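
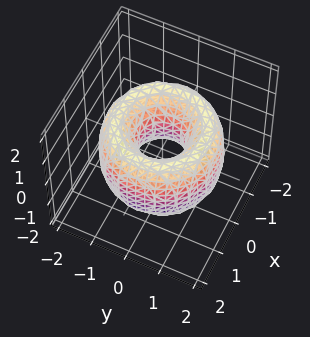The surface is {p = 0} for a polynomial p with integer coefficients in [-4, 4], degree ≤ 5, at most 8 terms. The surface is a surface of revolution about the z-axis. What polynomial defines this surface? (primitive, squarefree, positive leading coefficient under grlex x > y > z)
x^4 + 2*x^2*y^2 + y^4 - 3*x^2 - 3*y^2 + z^2 + 1

The degree is 4 — the shape is more complex than any degree-3 surface.
Symmetries: the surface is invariant under rotation about z: p = q(x² + y², z).
Checking where it meets the axes: a circular section at z = 0 has radius between 0 and 1; the surface avoids every integer z-axis point in the box.
Together with the visible shape, these determine p as stated.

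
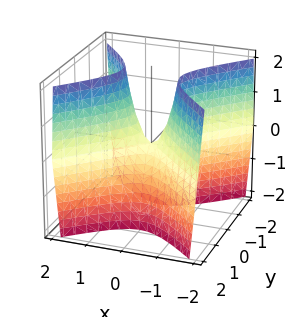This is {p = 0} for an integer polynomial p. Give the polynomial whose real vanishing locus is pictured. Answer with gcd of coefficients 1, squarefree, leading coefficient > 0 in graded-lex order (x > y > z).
3*x^2 - 3*y^2 - z

(a) deg p = 2. A hyperbolic paraboloid; a quadric.
(b) Symmetries: it's symmetric under x → −x, forcing even powers of x; it's symmetric under y → −y, forcing even powers of y.
(c) Checking where it meets the axes: it crosses the z-axis at the gridline z = 0; it crosses the y-axis at the gridline y = 0; it crosses the x-axis at the gridline x = 0.
(d) The integer polynomial consistent with all of this is the stated p.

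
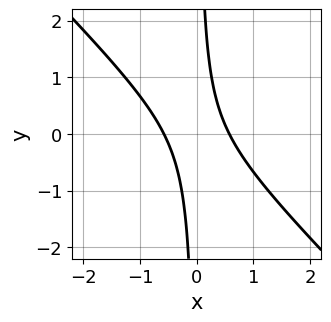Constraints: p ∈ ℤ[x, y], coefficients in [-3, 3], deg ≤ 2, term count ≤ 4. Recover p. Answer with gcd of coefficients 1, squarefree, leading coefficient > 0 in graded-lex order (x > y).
3*x^2 + 3*x*y - 1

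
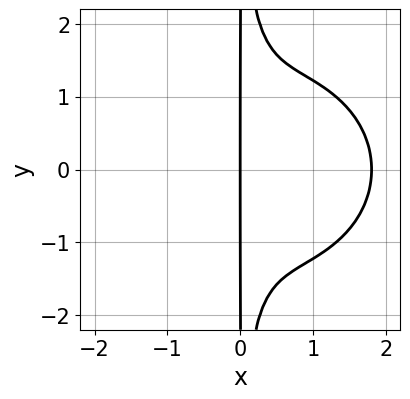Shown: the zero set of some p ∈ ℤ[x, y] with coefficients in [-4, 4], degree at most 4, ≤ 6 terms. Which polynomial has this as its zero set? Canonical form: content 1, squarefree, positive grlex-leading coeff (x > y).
1. deg p = 4. A generic line meets the curve in up to 4 points.
2. Symmetries: mirror symmetry y ↦ −y ⇒ only even powers of y.
3. Reading off the gridlines: it crosses the x-axis at the gridline x = 0; the visible y-axis segment lies entirely on the curve.
4. Assembling these constraints gives the stated polynomial.

2*x^4 + 2*x^2*y^2 - 3*x^3 - 2*x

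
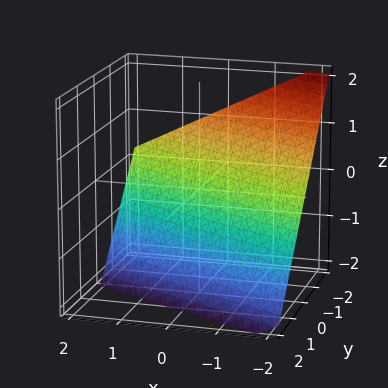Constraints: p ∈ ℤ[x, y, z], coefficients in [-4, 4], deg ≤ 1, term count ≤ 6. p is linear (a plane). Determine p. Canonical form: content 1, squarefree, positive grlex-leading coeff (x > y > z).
x + 2*y + 2*z + 2

(a) The degree is 1 — the surface is flat (a plane).
(b) Reading off the gridlines: it meets the z-axis at z = -1 (among the integer gridlines); one x-axis crossing is at x = -2; it crosses the y-axis at the gridline y = -1.
(c) Together with the visible shape, these determine p as stated.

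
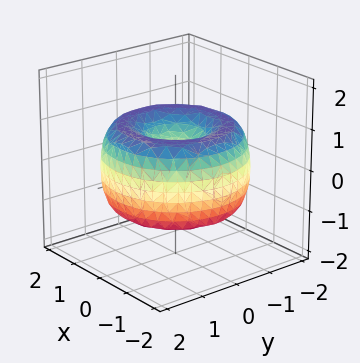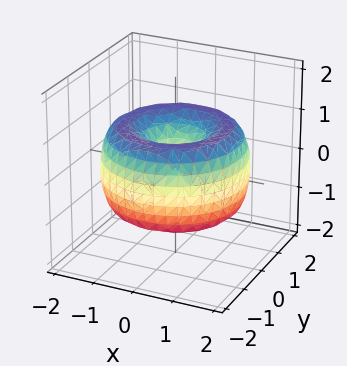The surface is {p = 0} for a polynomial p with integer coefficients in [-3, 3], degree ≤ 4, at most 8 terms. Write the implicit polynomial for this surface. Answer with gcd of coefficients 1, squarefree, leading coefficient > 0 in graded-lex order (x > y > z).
x^4 + 2*x^2*y^2 + y^4 - 3*x^2 - 3*y^2 + 2*z^2

1. The degree is 4 — a generic line meets the surface in up to 4 points.
2. Symmetry: every cross-section ⟂ z is a circle, so x, y appear only via x² + y².
3. Checking where it meets the axes: a circular section at z = 0 has radius between 1 and 2; one y-axis crossing is at y = 0.
4. Solving for integer coefficients yields p as stated.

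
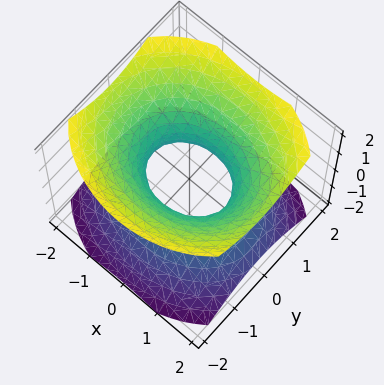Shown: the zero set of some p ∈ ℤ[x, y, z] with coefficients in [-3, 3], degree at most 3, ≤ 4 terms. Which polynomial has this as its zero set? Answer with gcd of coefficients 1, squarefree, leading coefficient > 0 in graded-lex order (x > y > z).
First, degree: an hourglass — one-sheet hyperboloid; a quadric, so deg p = 2.
Next, symmetries: the x ↦ −x reflection is a symmetry, so x appears only in even powers; mirror symmetry y ↦ −y ⇒ only even powers of y; the z ↦ −z reflection is a symmetry, so z appears only in even powers.
Next, observable constraints: the x-axis gridline crossings are at x ∈ {-1, 1}; no z-intercept at any integer in the box.
Finally, assembling these constraints gives the stated polynomial.

2*x^2 + 3*y^2 - 3*z^2 - 2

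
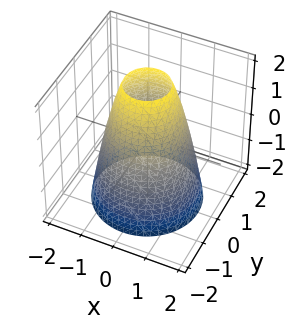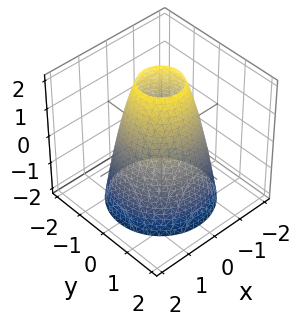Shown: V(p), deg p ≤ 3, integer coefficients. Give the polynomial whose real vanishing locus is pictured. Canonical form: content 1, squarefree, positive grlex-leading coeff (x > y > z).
Degree: a generic line meets the surface in up to 2 points, so deg p = 2.
Symmetry: the surface is invariant under rotation about z: p = q(x² + y², z).
Reading off the gridlines: the surface avoids every integer z-axis point in the box; a circular section at z = -1 has radius between 1 and 2.
Putting this together gives p.

2*x^2 + 2*y^2 + z - 3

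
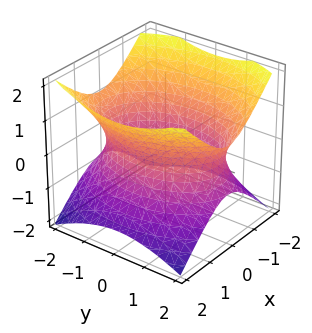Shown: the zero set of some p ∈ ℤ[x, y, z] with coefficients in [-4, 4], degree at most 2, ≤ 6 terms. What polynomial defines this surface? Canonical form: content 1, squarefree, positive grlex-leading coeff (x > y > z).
(a) The degree is 2 — an hourglass — one-sheet hyperboloid; a quadric.
(b) Symmetries: the z ↦ −z reflection is a symmetry, so z appears only in even powers; it's symmetric under x → −x, forcing even powers of x; it's symmetric under y → −y, forcing even powers of y.
(c) Reading off the gridlines: no z-intercept at any integer in the box.
(d) These observations pin down the coefficients.

2*x^2 + y^2 - 2*z^2 - 3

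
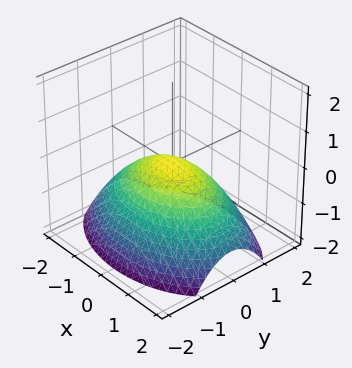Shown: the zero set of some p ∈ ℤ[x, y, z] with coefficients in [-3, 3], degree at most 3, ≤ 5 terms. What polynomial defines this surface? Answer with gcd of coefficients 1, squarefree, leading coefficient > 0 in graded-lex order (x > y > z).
(a) deg p = 2. A single bowl opening along one axis; a quadric.
(b) Symmetries: it's symmetric under y → −y, forcing even powers of y; it's symmetric under x → −x, forcing even powers of x.
(c) From the axis intercepts and sections: one z-axis crossing is at z = 0; it meets the x-axis at x = 0 (among the integer gridlines).
(d) These observations pin down the coefficients.

x^2 + 2*y^2 + 3*z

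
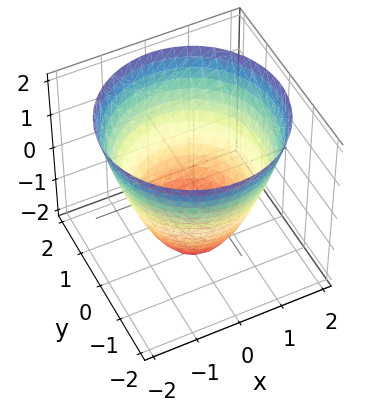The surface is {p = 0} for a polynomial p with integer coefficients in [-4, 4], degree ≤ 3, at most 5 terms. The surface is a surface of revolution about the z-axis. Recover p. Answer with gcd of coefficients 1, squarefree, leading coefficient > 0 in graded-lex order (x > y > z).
x^2 + y^2 - z - 2

1. deg p = 2.
2. Symmetries: rotational symmetry about the z-axis ⇒ p depends on x, y only through x² + y².
3. Reading off the gridlines: a circular section at z = 1 has radius between 1 and 2; it crosses the z-axis at the gridline z = -2.
4. Assembling these constraints gives the stated polynomial.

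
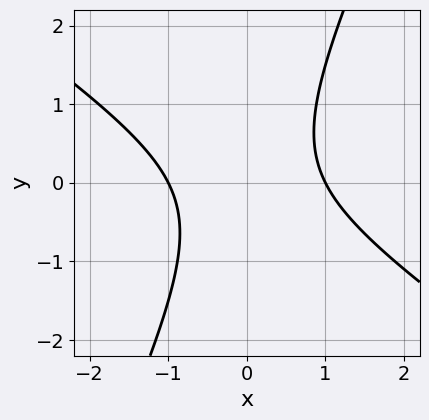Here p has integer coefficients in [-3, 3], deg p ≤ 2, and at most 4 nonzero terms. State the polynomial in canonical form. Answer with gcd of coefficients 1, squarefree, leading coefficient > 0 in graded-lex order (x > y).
3*x^2 + 3*x*y - 2*y^2 - 3

Degree: the shape is more complex than any degree-1 curve, so deg p = 2.
Observable constraints: the x-axis gridline crossings are at x ∈ {-1, 1}; the curve avoids every integer y-axis point in the box.
Fitting integer coefficients to these (and the overall shape) gives p.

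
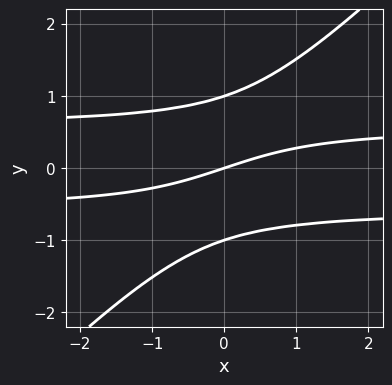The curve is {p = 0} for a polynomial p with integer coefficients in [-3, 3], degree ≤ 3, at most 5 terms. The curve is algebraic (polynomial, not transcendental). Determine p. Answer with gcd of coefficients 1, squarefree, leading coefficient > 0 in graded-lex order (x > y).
1. Degree: no degree-2 curve has this shape, so deg p = 3.
2. Checking where it meets the axes: the y-axis gridline crossings are at y ∈ {-1, 0, 1}; it crosses the x-axis at the gridline x = 0.
3. Solving for integer coefficients yields p as stated.

3*x*y^2 - 3*y^3 - x + 3*y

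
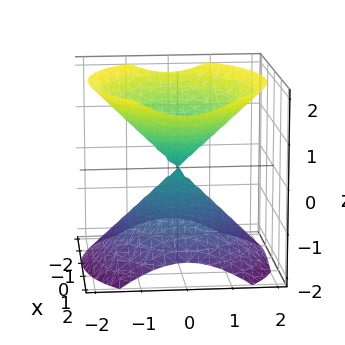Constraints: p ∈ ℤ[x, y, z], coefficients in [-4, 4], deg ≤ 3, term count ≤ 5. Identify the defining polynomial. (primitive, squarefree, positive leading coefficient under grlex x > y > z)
First, there are 2 components.
Next, deg p = 2.
Next, symmetries: the z ↦ −z reflection is a symmetry, so z appears only in even powers; mirror symmetry y ↦ −y ⇒ only even powers of y; mirror symmetry x ↦ −x ⇒ only even powers of x.
Next, checking where it meets the axes: one x-axis crossing is at x = 0; one z-axis crossing is at z = 0.
Finally, together with the visible shape, these determine p as stated.

2*x^2 + 3*y^2 - 3*z^2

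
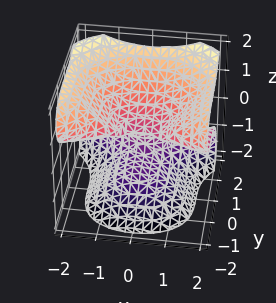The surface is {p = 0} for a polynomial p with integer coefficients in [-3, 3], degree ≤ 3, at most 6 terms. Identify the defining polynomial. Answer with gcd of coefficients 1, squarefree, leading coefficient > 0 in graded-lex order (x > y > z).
x^2*z + y^3 - z^3 - z^2

(a) deg p = 3. The shape is more complex than any degree-2 surface.
(b) From the visible intercepts: among the integer gridlines, it crosses the z-axis at z ∈ {-1, 0}; every point of the x-axis in the box is on the surface; it meets the y-axis at y = 0 (among the integer gridlines).
(c) Assembling these constraints gives the stated polynomial.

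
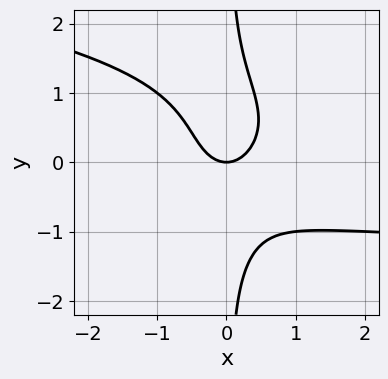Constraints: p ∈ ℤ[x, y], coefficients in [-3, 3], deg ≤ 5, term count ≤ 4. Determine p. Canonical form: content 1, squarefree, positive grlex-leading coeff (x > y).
3*x*y^3 + 2*x^2*y + 3*x^2 - 2*y

First, the degree is 4 — a generic line meets the curve in up to 4 points.
Next, reading off the gridlines: it meets the x-axis at x = 0 (among the integer gridlines); it crosses the y-axis at the gridline y = 0.
Finally, putting this together gives p.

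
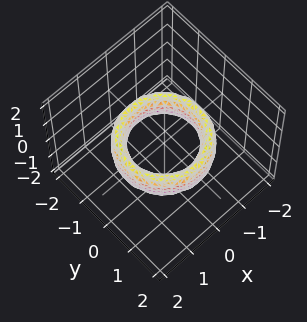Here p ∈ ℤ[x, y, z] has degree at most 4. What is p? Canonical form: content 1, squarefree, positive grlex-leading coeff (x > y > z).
x^4 + 2*x^2*y^2 + y^4 - 3*x^2 - 3*y^2 + z^2 + 2

(a) deg p = 4. The shape is more complex than any degree-3 surface.
(b) Symmetries: rotational symmetry about the z-axis ⇒ p depends on x, y only through x² + y².
(c) From the axis intercepts and sections: the x-axis gridline crossings are at x ∈ {-1, 1}; the surface avoids every integer z-axis point in the box; the y-axis gridline crossings are at y ∈ {-1, 1}; a circular section at z = 0 has radius exactly 1.
(d) Assembling these constraints gives the stated polynomial.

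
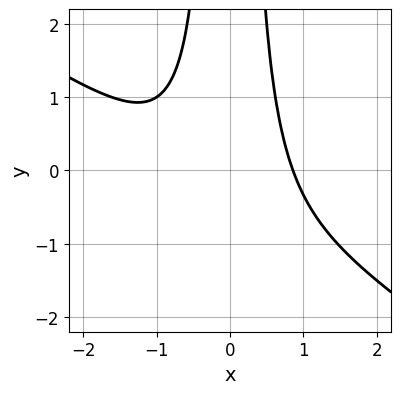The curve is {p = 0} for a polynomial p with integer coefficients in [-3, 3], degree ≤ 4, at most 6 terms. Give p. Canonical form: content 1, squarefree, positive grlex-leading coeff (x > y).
2*x^3 + 3*x^2*y + x^2 - 2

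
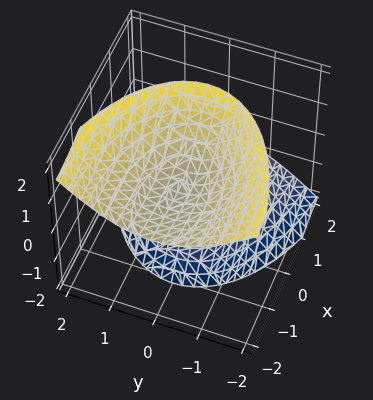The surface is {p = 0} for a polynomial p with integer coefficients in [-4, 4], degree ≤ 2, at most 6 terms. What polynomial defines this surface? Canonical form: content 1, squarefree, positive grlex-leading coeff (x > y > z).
1. I count 2 distinct pieces. They look like related sheets of one shape, so recover p as a whole.
2. The degree is 2 — a generic line meets the surface in up to 2 points.
3. From the axis intercepts and sections: no y-intercept at any integer in the box; no x-intercept at any integer in the box.
4. Solving for integer coefficients yields p as stated.

x^2 + 3*x*z + 3*y^2 - 2*z^2 + 1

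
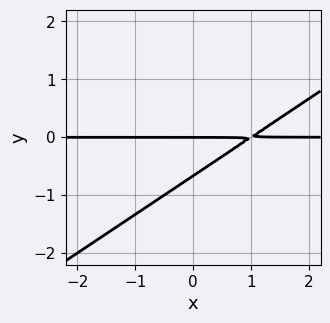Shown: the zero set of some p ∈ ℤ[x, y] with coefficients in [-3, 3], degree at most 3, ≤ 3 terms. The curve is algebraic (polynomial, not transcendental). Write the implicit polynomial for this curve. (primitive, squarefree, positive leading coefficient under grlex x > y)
1. Degree: a generic line meets the curve in up to 2 points, so deg p = 2.
2. Observable constraints: the visible x-axis segment lies entirely on the curve; one y-axis crossing is at y = 0.
3. The integer polynomial consistent with all of this is the stated p.

2*x*y - 3*y^2 - 2*y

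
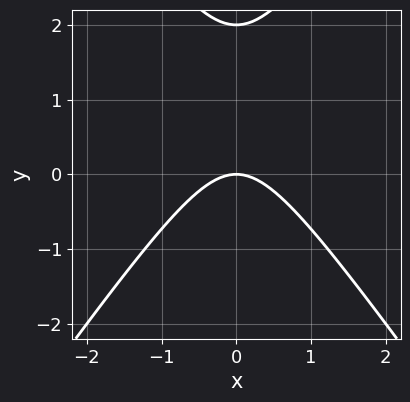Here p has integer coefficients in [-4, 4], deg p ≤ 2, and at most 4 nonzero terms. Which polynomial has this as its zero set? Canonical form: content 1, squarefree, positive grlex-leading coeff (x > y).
(a) The degree is 2 — a generic line meets the curve in up to 2 points.
(b) Symmetries: the x ↦ −x reflection is a symmetry, so x appears only in even powers.
(c) From the visible intercepts: it meets the x-axis at x = 0 (among the integer gridlines); the y-axis gridline crossings are at y ∈ {0, 2}.
(d) Together with the visible shape, these determine p as stated.

2*x^2 - y^2 + 2*y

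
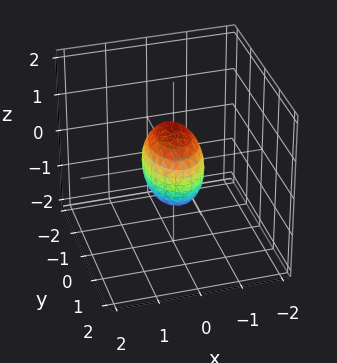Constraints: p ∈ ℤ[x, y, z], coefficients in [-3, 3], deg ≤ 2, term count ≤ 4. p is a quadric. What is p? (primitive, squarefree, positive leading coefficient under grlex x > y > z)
2*x^2 + y^2 + z^2 - 1

First, deg p = 2. A closed, bounded, convex surface; a quadric.
Next, symmetries: the z ↦ −z reflection is a symmetry, so z appears only in even powers; it's symmetric under x → −x, forcing even powers of x; the y ↦ −y reflection is a symmetry, so y appears only in even powers.
Then, observable constraints: among the integer gridlines, it crosses the y-axis at y ∈ {-1, 1}; among the integer gridlines, it crosses the z-axis at z ∈ {-1, 1}.
Finally, fitting integer coefficients to these (and the overall shape) gives p.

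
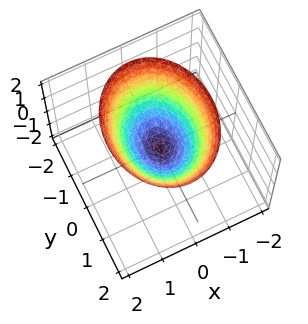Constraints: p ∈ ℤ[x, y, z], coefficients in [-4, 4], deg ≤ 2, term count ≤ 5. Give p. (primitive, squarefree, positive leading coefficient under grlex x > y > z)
3*x^2 + 2*y^2 - 3*z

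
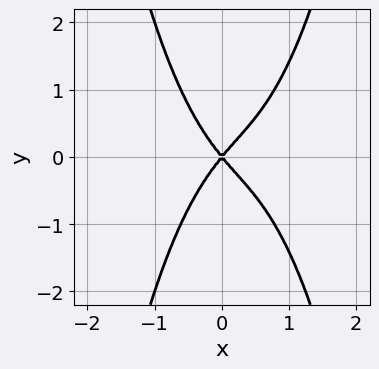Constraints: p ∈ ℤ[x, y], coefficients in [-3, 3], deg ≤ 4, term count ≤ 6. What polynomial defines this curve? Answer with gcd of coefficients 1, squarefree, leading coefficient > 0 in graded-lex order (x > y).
3*x^4 - 2*x^3 + 3*x^2 - 2*y^2

First, the degree is 4 — a generic line meets the curve in up to 4 points.
Then, symmetries: mirror symmetry y ↦ −y ⇒ only even powers of y.
Then, against the integer gridlines: it crosses the y-axis at the gridline y = 0; it crosses the x-axis at the gridline x = 0.
Finally, matching integer coefficients to the picture gives p.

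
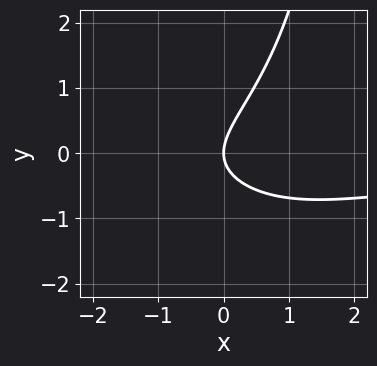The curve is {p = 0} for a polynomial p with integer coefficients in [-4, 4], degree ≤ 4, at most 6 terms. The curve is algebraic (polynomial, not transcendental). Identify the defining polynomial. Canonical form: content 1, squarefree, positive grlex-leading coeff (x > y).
x^2*y + x*y^2 + 2*x*y - 3*y^2 + 3*x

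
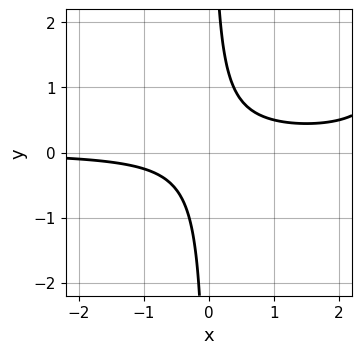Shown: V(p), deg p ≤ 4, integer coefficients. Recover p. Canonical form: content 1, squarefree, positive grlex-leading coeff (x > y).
First, degree: no degree-2 curve has this shape, so deg p = 3.
Then, observable constraints: it misses every integer gridline on the y-axis; it misses every integer gridline on the x-axis.
Finally, these observations pin down the coefficients.

x^2*y - 3*x*y + 1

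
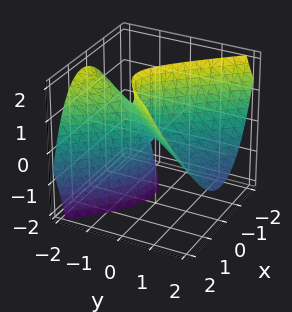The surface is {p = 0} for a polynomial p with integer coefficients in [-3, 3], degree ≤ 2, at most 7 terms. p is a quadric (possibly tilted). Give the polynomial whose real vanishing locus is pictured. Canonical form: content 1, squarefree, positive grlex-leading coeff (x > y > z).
3*x^2 - x*z - 2*y^2 - 3*y*z - z

(a) deg p = 2. The shape is more complex than any degree-1 surface.
(b) Checking where it meets the axes: it crosses the y-axis at the gridline y = 0; it meets the z-axis at z = 0 (among the integer gridlines).
(c) The integer polynomial consistent with all of this is the stated p.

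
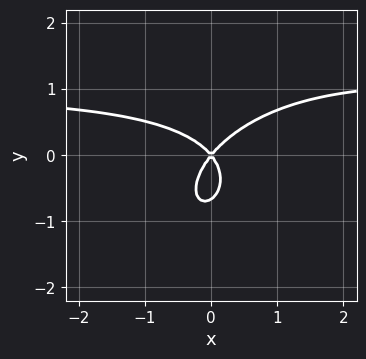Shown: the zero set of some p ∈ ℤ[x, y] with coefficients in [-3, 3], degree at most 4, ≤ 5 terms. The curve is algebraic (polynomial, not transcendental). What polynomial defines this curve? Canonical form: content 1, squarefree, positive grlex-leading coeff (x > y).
First, the degree is 3 — the shape is more complex than any degree-2 curve.
Then, against the integer gridlines: it crosses the x-axis at the gridline x = 0; it meets the y-axis at y = 0 (among the integer gridlines).
Finally, solving for integer coefficients yields p as stated.

3*x^2*y - 2*x*y^2 + 3*y^3 - 3*x^2 + 2*y^2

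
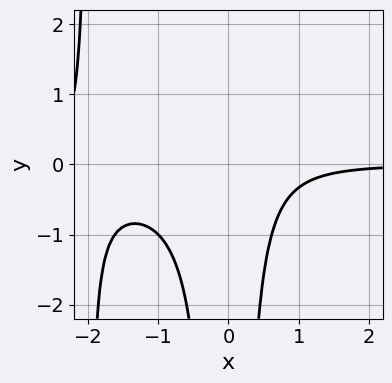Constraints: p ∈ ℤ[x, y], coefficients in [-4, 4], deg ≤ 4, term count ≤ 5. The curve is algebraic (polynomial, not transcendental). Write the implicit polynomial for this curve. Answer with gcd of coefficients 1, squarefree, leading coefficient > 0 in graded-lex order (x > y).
x^3*y + 2*x^2*y + 1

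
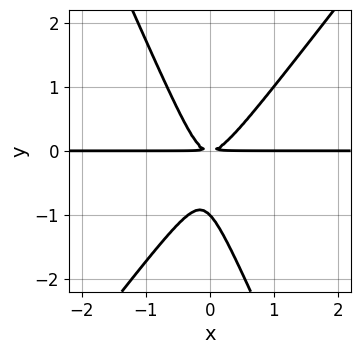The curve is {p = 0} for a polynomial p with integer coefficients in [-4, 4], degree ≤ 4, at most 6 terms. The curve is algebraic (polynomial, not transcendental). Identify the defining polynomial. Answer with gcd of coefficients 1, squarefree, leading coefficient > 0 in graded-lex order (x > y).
3*x^2*y - x*y^2 - y^3 - y^2

(a) Degree: the shape is more complex than any degree-2 curve, so deg p = 3.
(b) From the axis intercepts and sections: the visible x-axis segment lies entirely on the curve; it meets the y-axis at y = -1 (among the integer gridlines).
(c) Together with the visible shape, these determine p as stated.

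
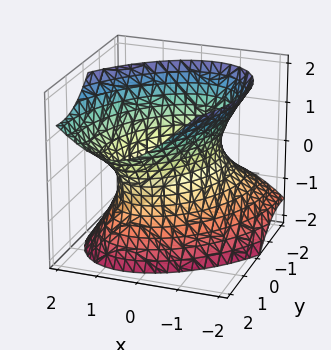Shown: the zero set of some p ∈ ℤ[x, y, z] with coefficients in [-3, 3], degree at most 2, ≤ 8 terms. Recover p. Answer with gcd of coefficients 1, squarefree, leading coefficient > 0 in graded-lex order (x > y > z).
3*x^2 - 2*x*y + 2*y^2 - 2*y*z - 2*z^2 - 3

(a) The degree is 2 — no degree-1 surface has this shape.
(b) Reading off the gridlines: no z-intercept at any integer in the box; among the integer gridlines, it crosses the x-axis at x ∈ {-1, 1}.
(c) Together with the visible shape, these determine p as stated.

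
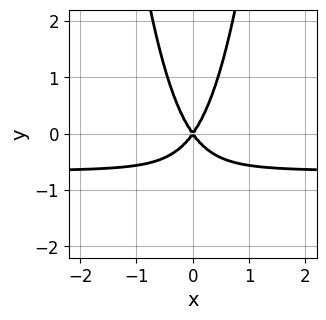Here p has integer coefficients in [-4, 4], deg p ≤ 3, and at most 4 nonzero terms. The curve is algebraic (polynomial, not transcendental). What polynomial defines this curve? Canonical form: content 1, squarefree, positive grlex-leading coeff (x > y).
(a) deg p = 3. A generic line meets the curve in up to 3 points.
(b) Symmetries: mirror symmetry x ↦ −x ⇒ only even powers of x.
(c) From the axis intercepts and sections: it meets the x-axis at x = 0 (among the integer gridlines); it meets the y-axis at y = 0 (among the integer gridlines).
(d) Assembling these constraints gives the stated polynomial.

3*x^2*y + 2*x^2 - y^2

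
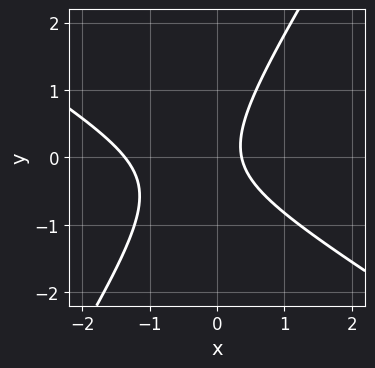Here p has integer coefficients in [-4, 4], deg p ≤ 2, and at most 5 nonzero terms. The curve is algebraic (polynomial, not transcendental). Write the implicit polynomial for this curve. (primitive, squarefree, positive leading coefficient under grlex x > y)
2*x^2 + 2*x*y - 2*y^2 + 2*x - 1

First, degree: a generic line meets the curve in up to 2 points, so deg p = 2.
Next, from the axis intercepts and sections: the curve avoids every integer y-axis point in the box.
Finally, these observations pin down the coefficients.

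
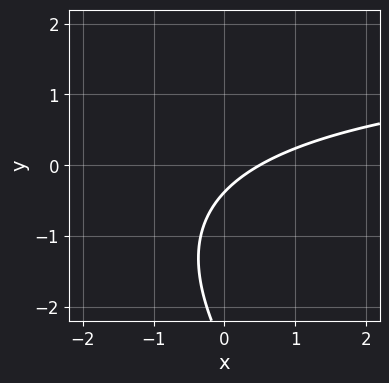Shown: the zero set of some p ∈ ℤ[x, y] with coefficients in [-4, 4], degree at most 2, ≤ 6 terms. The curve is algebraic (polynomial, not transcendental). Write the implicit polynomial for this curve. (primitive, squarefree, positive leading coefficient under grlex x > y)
x*y + y^2 - 2*x + 3*y + 1

deg p = 2. The shape is more complex than any degree-1 curve.
The integer polynomial consistent with all of this is the stated p.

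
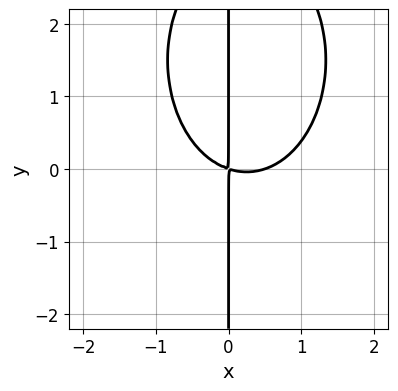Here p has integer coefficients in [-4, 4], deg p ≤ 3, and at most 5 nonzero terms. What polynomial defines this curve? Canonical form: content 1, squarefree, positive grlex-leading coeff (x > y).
2*x^3 + x*y^2 - x^2 - 3*x*y

Degree: a generic line meets the curve in up to 3 points, so deg p = 3.
Observable constraints: every point of the y-axis in the box is on the curve.
Matching integer coefficients to the picture gives p.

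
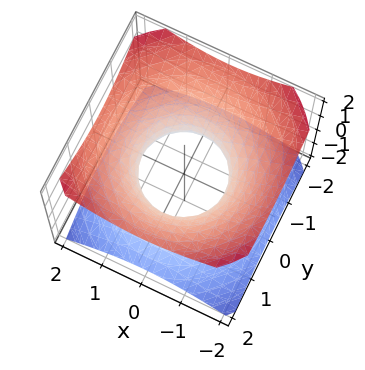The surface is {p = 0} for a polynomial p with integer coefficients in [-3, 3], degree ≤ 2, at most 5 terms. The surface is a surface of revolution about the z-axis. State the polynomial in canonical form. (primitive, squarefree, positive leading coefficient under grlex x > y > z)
deg p = 2. The shape is more complex than any degree-1 surface.
Symmetries: every cross-section ⟂ z is a circle, so x, y appear only via x² + y².
From the visible intercepts: the x-axis gridline crossings are at x ∈ {-1, 1}; the surface avoids every integer z-axis point in the box.
These observations pin down the coefficients. Check: (0, -1, 0) on the y-axis lies on the surface, and p(0, -1, 0) = 0. ✓

2*x^2 + 2*y^2 - 3*z^2 - 2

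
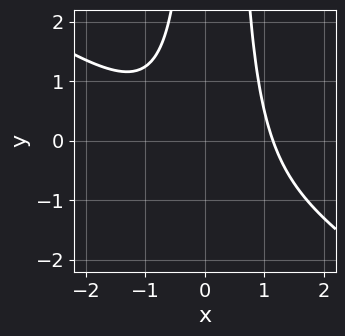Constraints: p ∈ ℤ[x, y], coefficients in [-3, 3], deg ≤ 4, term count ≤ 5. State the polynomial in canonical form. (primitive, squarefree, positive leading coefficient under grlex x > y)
2*x^3 + 3*x^2*y - x*y - 3

First, degree: no degree-2 curve has this shape, so deg p = 3.
Then, from the visible intercepts: it misses every integer gridline on the y-axis.
Finally, matching integer coefficients to the picture gives p.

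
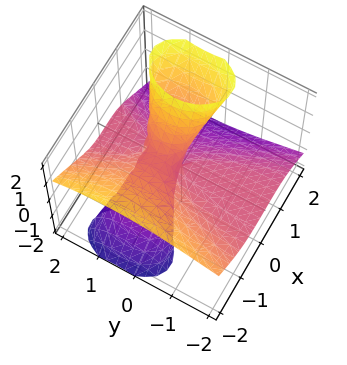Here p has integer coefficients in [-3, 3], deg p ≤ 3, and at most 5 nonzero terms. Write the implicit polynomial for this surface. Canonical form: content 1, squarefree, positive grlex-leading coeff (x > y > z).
2*x^3 - 3*x*z^2 + 2*y^2*z + z^3 - 2*y*z

(a) deg p = 3. The shape is more complex than any degree-2 surface.
(b) Against the integer gridlines: it meets the x-axis at x = 0 (among the integer gridlines); the visible y-axis segment lies entirely on the surface; one z-axis crossing is at z = 0.
(c) Together with the visible shape, these determine p as stated.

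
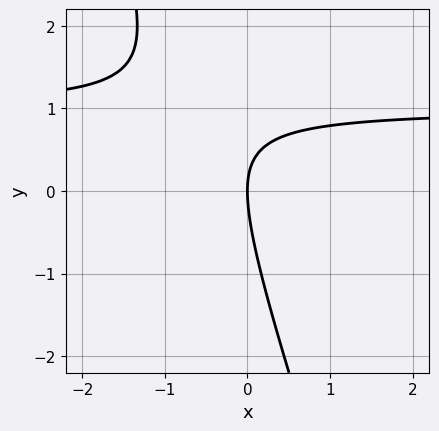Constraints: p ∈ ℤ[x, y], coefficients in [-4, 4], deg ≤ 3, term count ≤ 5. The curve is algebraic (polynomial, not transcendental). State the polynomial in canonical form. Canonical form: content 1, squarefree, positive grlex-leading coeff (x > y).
1. deg p = 2. No degree-1 curve has this shape.
2. Checking where it meets the axes: it crosses the y-axis at the gridline y = 0; it meets the x-axis at x = 0 (among the integer gridlines).
3. Fitting integer coefficients to these (and the overall shape) gives p.

3*x*y + y^2 - 3*x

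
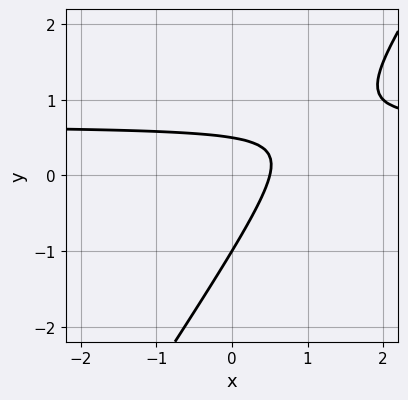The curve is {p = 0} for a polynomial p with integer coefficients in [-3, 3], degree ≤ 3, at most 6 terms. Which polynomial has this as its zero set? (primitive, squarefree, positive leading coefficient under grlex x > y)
(a) The degree is 2 — a generic line meets the curve in up to 2 points.
(b) Checking where it meets the axes: it crosses the y-axis at the gridline y = -1.
(c) The integer polynomial consistent with all of this is the stated p.

3*x*y - 2*y^2 - 2*x - y + 1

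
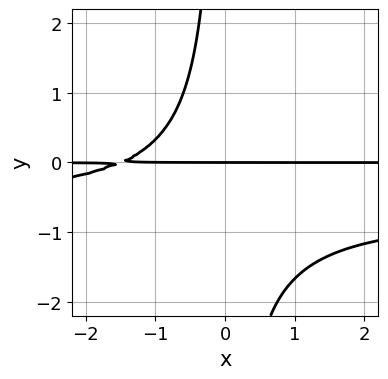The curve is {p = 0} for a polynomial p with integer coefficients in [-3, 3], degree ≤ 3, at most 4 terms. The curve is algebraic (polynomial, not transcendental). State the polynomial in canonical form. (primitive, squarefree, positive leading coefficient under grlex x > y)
3*x*y^2 + 2*x*y + 3*y

1. The degree is 3 — no degree-2 curve has this shape.
2. Checking where it meets the axes: the visible x-axis segment lies entirely on the curve; it crosses the y-axis at the gridline y = 0.
3. The integer polynomial consistent with all of this is the stated p.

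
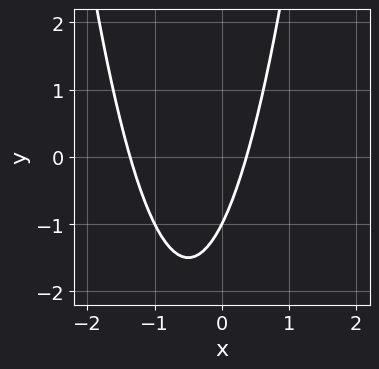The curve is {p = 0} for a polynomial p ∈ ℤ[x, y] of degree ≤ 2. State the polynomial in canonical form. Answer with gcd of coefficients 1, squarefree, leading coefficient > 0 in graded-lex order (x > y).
(a) Degree: a generic line meets the curve in up to 2 points, so deg p = 2.
(b) From the visible intercepts: it meets the y-axis at y = -1 (among the integer gridlines).
(c) These observations pin down the coefficients.

2*x^2 + 2*x - y - 1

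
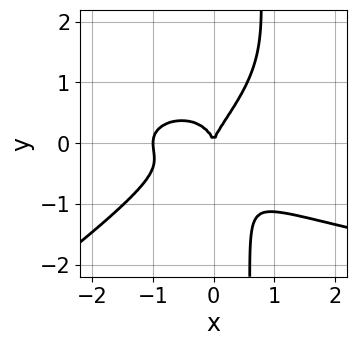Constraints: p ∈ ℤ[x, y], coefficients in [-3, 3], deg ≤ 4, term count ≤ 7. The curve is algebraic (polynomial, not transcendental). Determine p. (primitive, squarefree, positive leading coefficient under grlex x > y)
2*x^2*y^2 - 3*x*y^3 - 2*x^3 + 2*y^3 - 2*x^2

1. Degree: the shape is more complex than any degree-3 curve, so deg p = 4.
2. From the axis intercepts and sections: among the integer gridlines, it crosses the x-axis at x ∈ {-1, 0}; it meets the y-axis at y = 0 (among the integer gridlines).
3. Matching integer coefficients to the picture gives p.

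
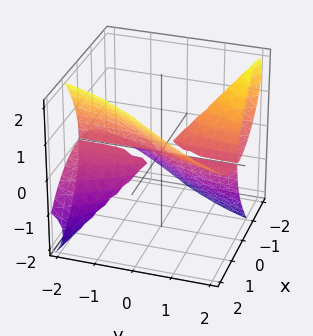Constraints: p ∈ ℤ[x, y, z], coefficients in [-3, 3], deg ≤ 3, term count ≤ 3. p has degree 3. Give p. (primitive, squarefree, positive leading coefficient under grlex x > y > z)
1. There are 3 components. They look like related sheets of one shape, so recover p as a whole.
2. Degree: the shape is more complex than any degree-2 surface, so deg p = 3.
3. From the visible intercepts: it meets the x-axis at x = 0 (among the integer gridlines); every point of the y-axis in the box is on the surface; one z-axis crossing is at z = 0.
4. Assembling these constraints gives the stated polynomial.

x^3 - 2*x*y*z - z^3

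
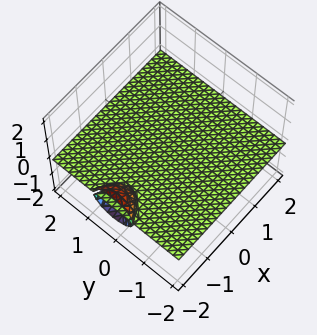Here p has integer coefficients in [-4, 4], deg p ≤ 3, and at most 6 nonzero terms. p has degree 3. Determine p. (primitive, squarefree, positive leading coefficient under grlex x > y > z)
3*y^2*z + 3*z^3 + 2*x*z + 3*z

1. I count 2 distinct pieces.
2. Degree: a generic line meets the surface in up to 3 points, so deg p = 3.
3. Observable constraints: every point of the y-axis in the box is on the surface; every point of the x-axis in the box is on the surface.
4. Putting this together gives p.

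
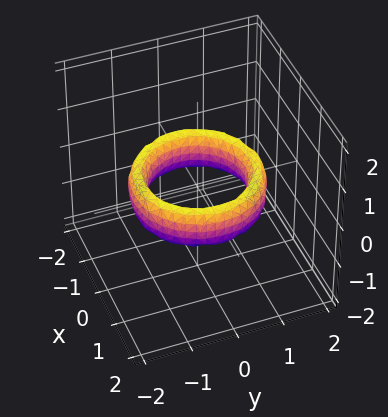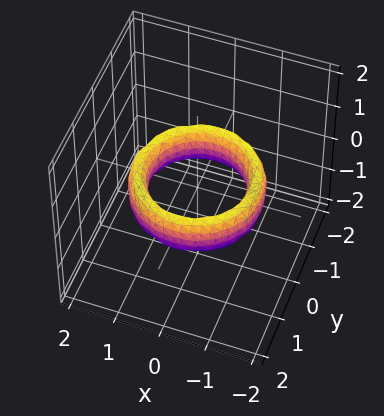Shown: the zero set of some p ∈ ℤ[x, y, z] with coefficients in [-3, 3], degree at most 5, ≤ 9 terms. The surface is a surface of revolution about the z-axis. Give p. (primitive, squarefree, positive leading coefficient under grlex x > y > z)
(a) deg p = 4.
(b) Symmetries: the surface is invariant under rotation about z: p = q(x² + y², z).
(c) Against the integer gridlines: among the integer gridlines, it crosses the x-axis at x ∈ {-1, 1}; it misses every integer gridline on the z-axis; among the integer gridlines, it crosses the y-axis at y ∈ {-1, 1}; a circular section at z = 0 has radius exactly 1.
(d) Matching integer coefficients to the picture gives p.

x^4 + 2*x^2*y^2 + y^4 - 3*x^2 - 3*y^2 + z^2 + 2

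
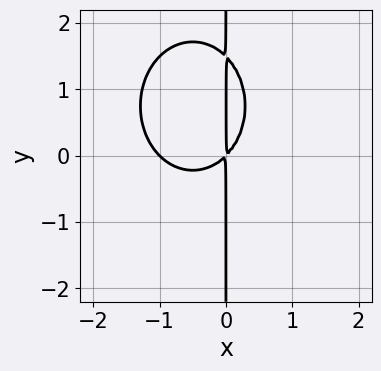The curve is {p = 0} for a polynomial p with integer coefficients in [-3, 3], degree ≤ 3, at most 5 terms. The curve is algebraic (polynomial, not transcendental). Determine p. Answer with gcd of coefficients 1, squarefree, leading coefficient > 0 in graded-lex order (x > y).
3*x^3 + 2*x*y^2 + 3*x^2 - 3*x*y

Degree: no degree-2 curve has this shape, so deg p = 3.
From the visible intercepts: the visible y-axis segment lies entirely on the curve; it meets the x-axis at x = -1 (among the integer gridlines).
Together with the visible shape, these determine p as stated.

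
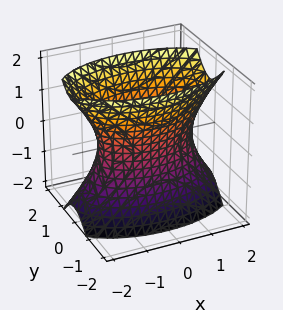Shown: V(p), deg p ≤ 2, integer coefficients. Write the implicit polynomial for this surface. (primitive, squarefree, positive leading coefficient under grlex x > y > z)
x^2 + 3*y^2 - z^2 - 2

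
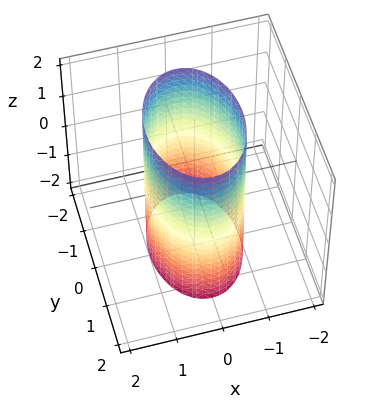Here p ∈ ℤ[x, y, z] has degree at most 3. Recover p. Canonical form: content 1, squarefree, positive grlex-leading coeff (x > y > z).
First, deg p = 2. A cylinder; a quadric.
Next, symmetries: the z ↦ −z reflection is a symmetry, so z appears only in even powers; it's symmetric under y → −y, forcing even powers of y; the x ↦ −x reflection is a symmetry, so x appears only in even powers.
Then, against the integer gridlines: among the integer gridlines, it crosses the x-axis at x ∈ {-1, 1}; the surface avoids every integer z-axis point in the box.
Finally, assembling these constraints gives the stated polynomial.

2*x^2 + y^2 - 2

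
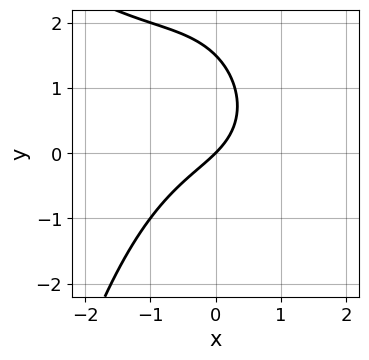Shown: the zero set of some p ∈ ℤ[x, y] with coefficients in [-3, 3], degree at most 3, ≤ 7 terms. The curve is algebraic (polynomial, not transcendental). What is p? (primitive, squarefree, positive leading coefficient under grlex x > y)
x^3 + x^2*y + 2*y^2 + 3*x - 3*y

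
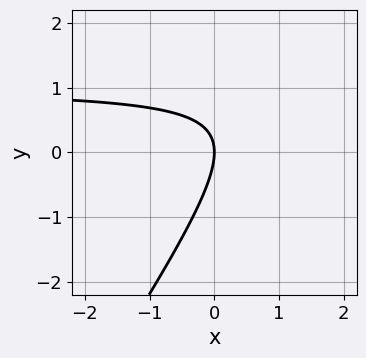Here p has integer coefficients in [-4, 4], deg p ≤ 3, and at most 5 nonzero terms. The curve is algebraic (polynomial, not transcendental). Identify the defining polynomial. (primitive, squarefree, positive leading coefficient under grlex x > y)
First, degree: no degree-1 curve has this shape, so deg p = 2.
Then, observable constraints: one x-axis crossing is at x = 0; it crosses the y-axis at the gridline y = 0.
Finally, matching integer coefficients to the picture gives p.

3*x*y - 2*y^2 - 3*x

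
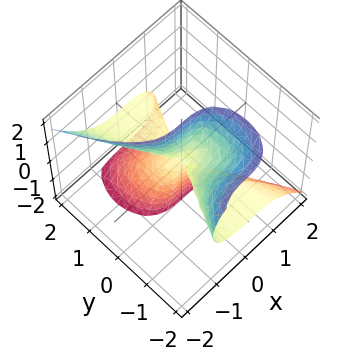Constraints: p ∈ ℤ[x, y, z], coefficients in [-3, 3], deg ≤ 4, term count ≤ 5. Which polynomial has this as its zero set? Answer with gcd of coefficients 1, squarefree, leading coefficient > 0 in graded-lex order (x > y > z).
(a) The degree is 3 — a generic line meets the surface in up to 3 points.
(b) Reading off the gridlines: every point of the y-axis in the box is on the surface; it crosses the x-axis at the gridline x = 0; every point of the z-axis in the box is on the surface.
(c) Solving for integer coefficients yields p as stated.

3*x^3 + 2*y^2*z + 2*y*z^2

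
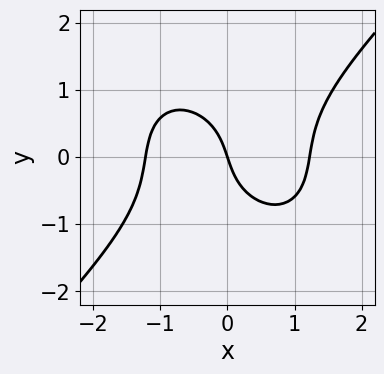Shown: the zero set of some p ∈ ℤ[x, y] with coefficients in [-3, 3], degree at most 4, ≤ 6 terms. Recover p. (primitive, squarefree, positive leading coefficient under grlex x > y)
The degree is 3 — a generic line meets the curve in up to 3 points.
Reading off the gridlines: one x-axis crossing is at x = 0; it meets the y-axis at y = 0 (among the integer gridlines).
Solving for integer coefficients yields p as stated.

2*x^3 - 2*y^3 - 3*x - y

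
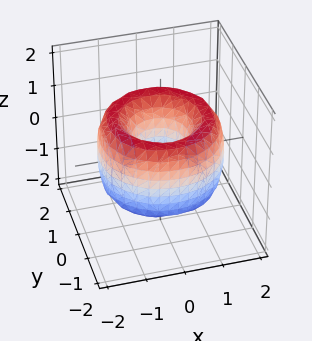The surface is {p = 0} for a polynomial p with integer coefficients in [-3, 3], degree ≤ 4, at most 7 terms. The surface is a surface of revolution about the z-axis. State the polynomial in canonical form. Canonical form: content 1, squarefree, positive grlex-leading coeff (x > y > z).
First, degree: the shape is more complex than any degree-3 surface, so deg p = 4.
Next, by symmetry, every cross-section ⟂ z is a circle, so x, y appear only via x² + y².
Next, reading off the gridlines: no z-intercept at any integer in the box; a circular section at z = 0 has radius between 0 and 1.
Finally, putting this together gives p.

x^4 + 2*x^2*y^2 + y^4 - 3*x^2 - 3*y^2 + z^2 + 1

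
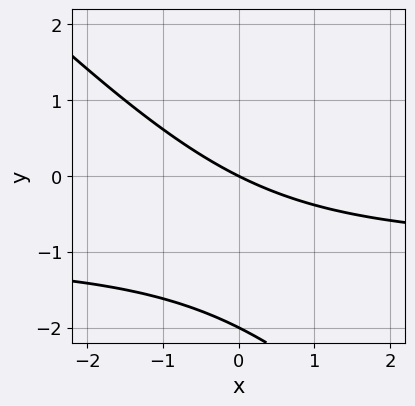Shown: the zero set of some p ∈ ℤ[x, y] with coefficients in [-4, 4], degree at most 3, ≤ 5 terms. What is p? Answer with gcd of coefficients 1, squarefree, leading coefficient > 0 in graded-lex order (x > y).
x*y + y^2 + x + 2*y

(a) deg p = 2. No degree-1 curve has this shape.
(b) Reading off the gridlines: among the integer gridlines, it crosses the y-axis at y ∈ {-2, 0}; one x-axis crossing is at x = 0.
(c) Matching integer coefficients to the picture gives p.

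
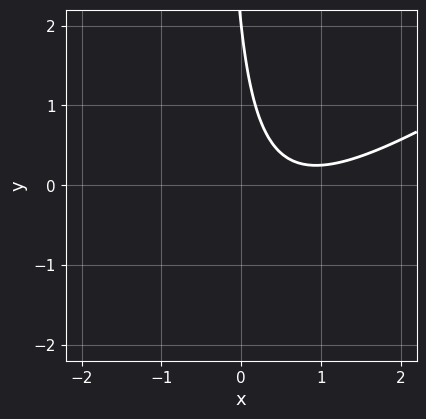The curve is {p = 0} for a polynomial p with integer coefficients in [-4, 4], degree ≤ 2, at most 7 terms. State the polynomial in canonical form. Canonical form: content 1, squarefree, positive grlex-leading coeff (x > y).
2*x^2 - 3*x*y - 3*x - y + 2

First, the degree is 2 — no degree-1 curve has this shape.
Next, against the integer gridlines: it meets the y-axis at y = 2 (among the integer gridlines); no x-intercept at any integer in the box.
Finally, putting this together gives p.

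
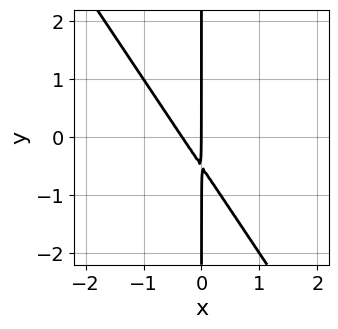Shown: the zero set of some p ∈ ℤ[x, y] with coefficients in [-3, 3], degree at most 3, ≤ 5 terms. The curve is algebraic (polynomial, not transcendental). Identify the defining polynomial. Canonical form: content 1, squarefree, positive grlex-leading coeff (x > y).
3*x^2 + 2*x*y + x

1. deg p = 2. A generic line meets the curve in up to 2 points.
2. Reading off the gridlines: it meets the x-axis at x = 0 (among the integer gridlines); the visible y-axis segment lies entirely on the curve.
3. Matching integer coefficients to the picture gives p.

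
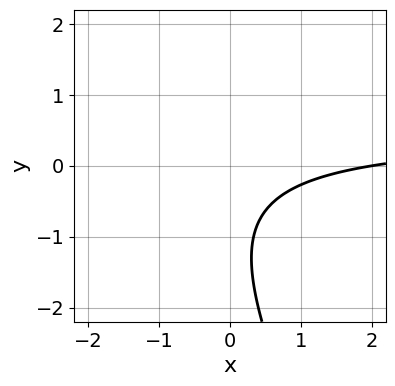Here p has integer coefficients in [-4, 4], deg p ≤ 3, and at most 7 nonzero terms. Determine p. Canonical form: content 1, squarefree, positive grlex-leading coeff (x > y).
1. The degree is 2 — a generic line meets the curve in up to 2 points.
2. Against the integer gridlines: the curve avoids every integer y-axis point in the box; it crosses the x-axis at the gridline x = 2.
3. Solving for integer coefficients yields p as stated.

2*x*y + y^2 - x + 2*y + 2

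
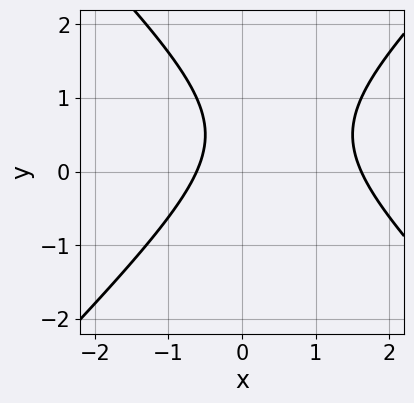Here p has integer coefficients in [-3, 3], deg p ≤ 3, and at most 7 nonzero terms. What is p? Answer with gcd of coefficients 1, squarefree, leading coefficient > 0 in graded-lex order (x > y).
First, deg p = 2. A generic line meets the curve in up to 2 points.
Next, checking where it meets the axes: it misses every integer gridline on the y-axis.
Finally, together with the visible shape, these determine p as stated.

x^2 - y^2 - x + y - 1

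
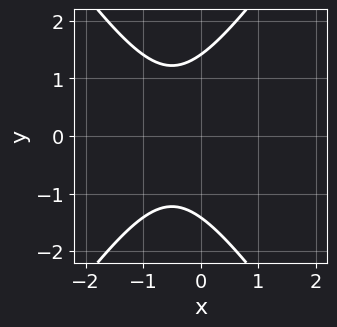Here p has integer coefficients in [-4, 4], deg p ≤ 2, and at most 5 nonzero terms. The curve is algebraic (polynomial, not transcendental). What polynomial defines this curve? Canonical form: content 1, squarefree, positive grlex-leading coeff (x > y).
deg p = 2.
Symmetries: mirror symmetry y ↦ −y ⇒ only even powers of y.
From the axis intercepts and sections: no x-intercept at any integer in the box.
Fitting integer coefficients to these (and the overall shape) gives p.

2*x^2 - y^2 + 2*x + 2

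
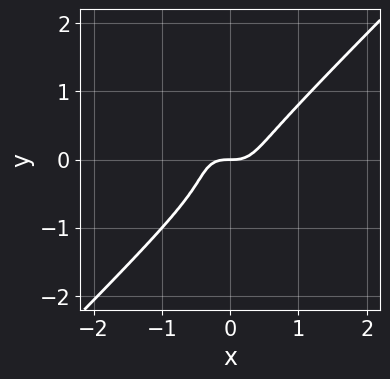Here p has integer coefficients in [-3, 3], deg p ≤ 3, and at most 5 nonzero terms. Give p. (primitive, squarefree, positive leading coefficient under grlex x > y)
3*x^3 - 3*y^3 - y^2 - y

1. Degree: a generic line meets the curve in up to 3 points, so deg p = 3.
2. From the axis intercepts and sections: it meets the x-axis at x = 0 (among the integer gridlines); it meets the y-axis at y = 0 (among the integer gridlines).
3. These observations pin down the coefficients.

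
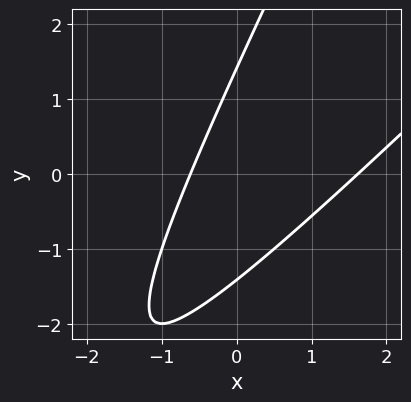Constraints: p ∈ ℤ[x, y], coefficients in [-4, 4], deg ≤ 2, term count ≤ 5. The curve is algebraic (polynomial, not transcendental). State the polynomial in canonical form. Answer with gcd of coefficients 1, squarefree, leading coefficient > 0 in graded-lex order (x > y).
First, deg p = 2.
Finally, the integer polynomial consistent with all of this is the stated p.

2*x^2 - 3*x*y + y^2 - 2*x - 2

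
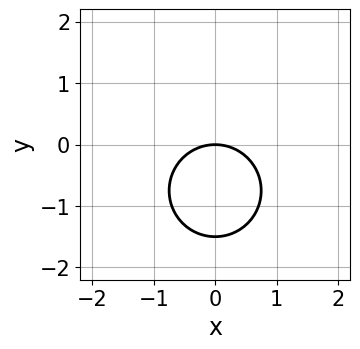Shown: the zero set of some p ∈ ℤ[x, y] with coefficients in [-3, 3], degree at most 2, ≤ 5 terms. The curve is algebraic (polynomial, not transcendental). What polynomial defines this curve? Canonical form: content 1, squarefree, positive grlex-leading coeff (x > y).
2*x^2 + 2*y^2 + 3*y

(a) Degree: a generic line meets the curve in up to 2 points, so deg p = 2.
(b) Symmetries: the x ↦ −x reflection is a symmetry, so x appears only in even powers.
(c) Checking where it meets the axes: it crosses the y-axis at the gridline y = 0; it meets the x-axis at x = 0 (among the integer gridlines).
(d) Putting this together gives p.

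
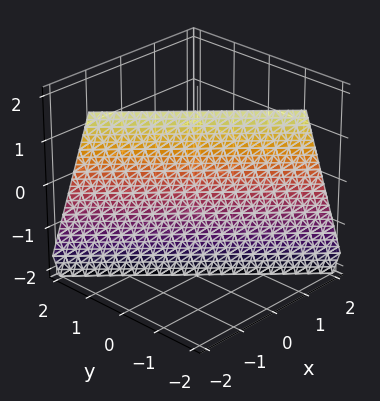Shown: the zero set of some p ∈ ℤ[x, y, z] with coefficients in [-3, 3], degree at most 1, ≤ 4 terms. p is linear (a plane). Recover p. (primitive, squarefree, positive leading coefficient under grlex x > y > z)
3*x + 3*y + z + 2

(a) The degree is 1 — the surface is flat (a plane).
(b) From the axis intercepts and sections: it crosses the z-axis at the gridline z = -2.
(c) These observations pin down the coefficients.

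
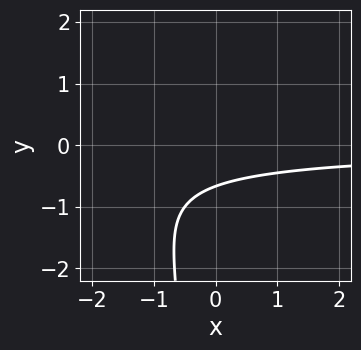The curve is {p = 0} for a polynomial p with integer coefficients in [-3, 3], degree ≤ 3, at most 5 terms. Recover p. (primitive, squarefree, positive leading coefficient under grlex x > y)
x*y^2 - x*y - 3*y - 2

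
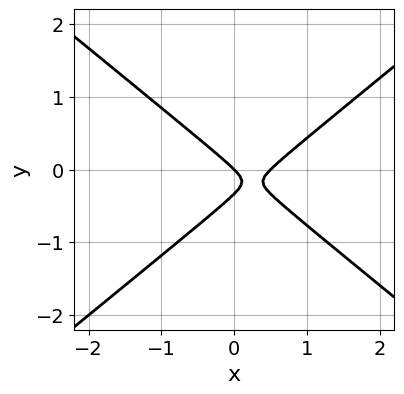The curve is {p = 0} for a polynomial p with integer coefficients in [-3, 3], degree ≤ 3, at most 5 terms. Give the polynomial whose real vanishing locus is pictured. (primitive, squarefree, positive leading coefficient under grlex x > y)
1. deg p = 2. A generic line meets the curve in up to 2 points.
2. Against the integer gridlines: it meets the y-axis at y = 0 (among the integer gridlines); one x-axis crossing is at x = 0.
3. Together with the visible shape, these determine p as stated.

2*x^2 - 3*y^2 - x - y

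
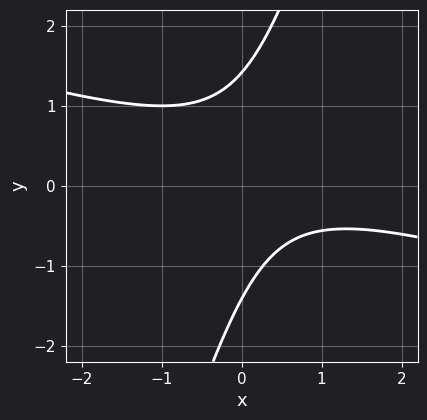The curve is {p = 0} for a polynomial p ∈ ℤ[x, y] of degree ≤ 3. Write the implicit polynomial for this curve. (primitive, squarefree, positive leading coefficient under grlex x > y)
First, degree: the shape is more complex than any degree-1 curve, so deg p = 2.
Then, observable constraints: the curve avoids every integer x-axis point in the box.
Finally, fitting integer coefficients to these (and the overall shape) gives p.

x^2 + 3*x*y - y^2 - x + 2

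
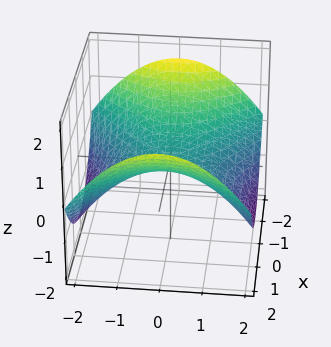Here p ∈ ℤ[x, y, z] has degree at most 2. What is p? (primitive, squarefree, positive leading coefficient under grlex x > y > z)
x^2 - y^2 - 3*z

1. Degree: a hyperbolic paraboloid; a quadric, so deg p = 2.
2. Symmetries: the x ↦ −x reflection is a symmetry, so x appears only in even powers; it's symmetric under y → −y, forcing even powers of y.
3. Reading off the gridlines: one y-axis crossing is at y = 0; it crosses the z-axis at the gridline z = 0; it crosses the x-axis at the gridline x = 0.
4. The integer polynomial consistent with all of this is the stated p.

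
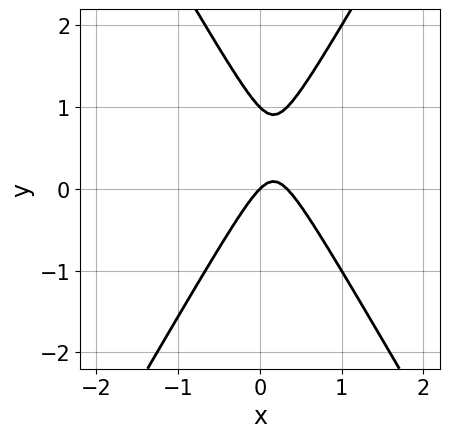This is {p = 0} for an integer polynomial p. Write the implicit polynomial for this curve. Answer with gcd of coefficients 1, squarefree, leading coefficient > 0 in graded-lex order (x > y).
3*x^2 - y^2 - x + y

deg p = 2. No degree-1 curve has this shape.
Reading off the gridlines: one x-axis crossing is at x = 0; the y-axis gridline crossings are at y ∈ {0, 1}.
These observations pin down the coefficients.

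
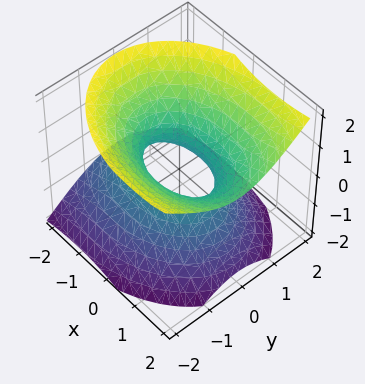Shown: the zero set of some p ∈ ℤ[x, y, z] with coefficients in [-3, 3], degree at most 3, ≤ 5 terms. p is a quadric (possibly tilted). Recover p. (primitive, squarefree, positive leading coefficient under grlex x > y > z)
1. The degree is 2 — the shape is more complex than any degree-1 surface.
2. Checking where it meets the axes: the x-axis gridline crossings are at x ∈ {-1, 1}; the surface avoids every integer z-axis point in the box.
3. Solving for integer coefficients yields p as stated.

x^2 - x*z + 2*y^2 - 2*z^2 - 1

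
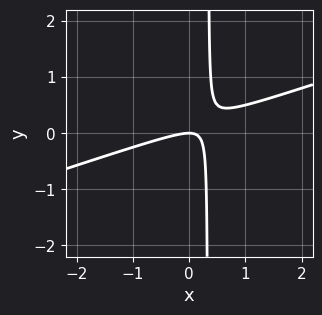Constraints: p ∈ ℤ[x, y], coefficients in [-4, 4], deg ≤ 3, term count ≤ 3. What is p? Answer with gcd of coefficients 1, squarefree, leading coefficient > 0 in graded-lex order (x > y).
1. The degree is 2 — a generic line meets the curve in up to 2 points.
2. Observable constraints: it crosses the y-axis at the gridline y = 0; it meets the x-axis at x = 0 (among the integer gridlines).
3. Solving for integer coefficients yields p as stated.

x^2 - 3*x*y + y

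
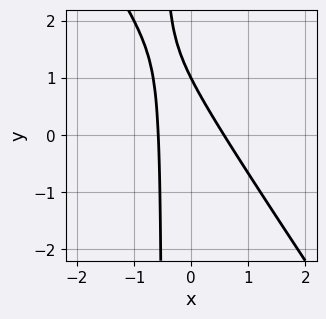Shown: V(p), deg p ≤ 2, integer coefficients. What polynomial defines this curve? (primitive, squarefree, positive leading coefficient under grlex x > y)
3*x^2 + 2*x*y + y - 1

First, the degree is 2 — the shape is more complex than any degree-1 curve.
Then, from the axis intercepts and sections: it meets the y-axis at y = 1 (among the integer gridlines).
Finally, solving for integer coefficients yields p as stated.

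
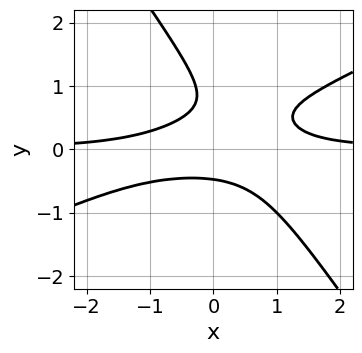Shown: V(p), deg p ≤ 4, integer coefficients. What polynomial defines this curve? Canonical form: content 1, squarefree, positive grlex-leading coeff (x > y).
1. The degree is 3 — no degree-2 curve has this shape.
2. Observable constraints: it misses every integer gridline on the x-axis.
3. Together with the visible shape, these determine p as stated.

2*x^2*y - 3*x*y^2 - 3*y^3 + 3*y^2 - 1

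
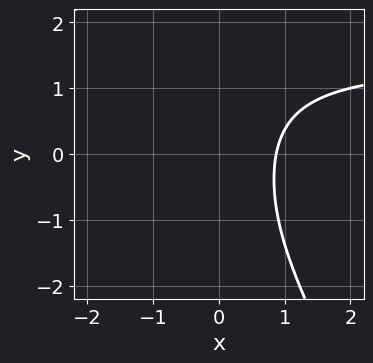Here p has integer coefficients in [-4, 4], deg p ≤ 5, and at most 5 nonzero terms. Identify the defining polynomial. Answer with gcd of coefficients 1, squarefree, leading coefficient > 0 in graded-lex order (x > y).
deg p = 4. No degree-3 curve has this shape.
Against the integer gridlines: no y-intercept at any integer in the box.
Fitting integer coefficients to these (and the overall shape) gives p.

2*x^3*y + x^2*y^2 - 3*x^3 + x*y^2 + 2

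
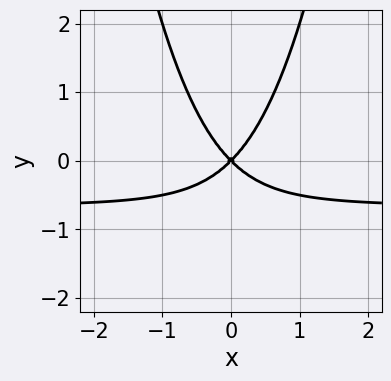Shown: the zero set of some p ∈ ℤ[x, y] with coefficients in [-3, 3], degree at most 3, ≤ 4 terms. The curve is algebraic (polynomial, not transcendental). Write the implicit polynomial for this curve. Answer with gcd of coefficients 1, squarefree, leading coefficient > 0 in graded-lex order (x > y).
(a) deg p = 3.
(b) Symmetries: the x ↦ −x reflection is a symmetry, so x appears only in even powers.
(c) From the axis intercepts and sections: it crosses the x-axis at the gridline x = 0; it meets the y-axis at y = 0 (among the integer gridlines).
(d) The integer polynomial consistent with all of this is the stated p.

3*x^2*y + 2*x^2 - 2*y^2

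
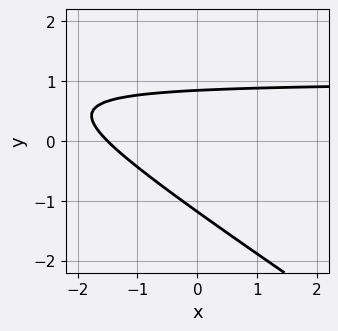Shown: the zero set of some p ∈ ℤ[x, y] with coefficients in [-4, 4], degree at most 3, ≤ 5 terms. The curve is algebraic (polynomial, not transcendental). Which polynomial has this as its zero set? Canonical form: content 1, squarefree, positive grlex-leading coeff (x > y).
2*x*y + 3*y^2 - 2*x + y - 3

First, degree: a generic line meets the curve in up to 2 points, so deg p = 2.
Finally, solving for integer coefficients yields p as stated.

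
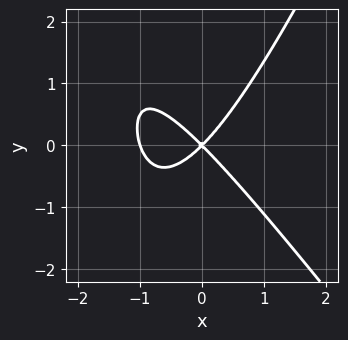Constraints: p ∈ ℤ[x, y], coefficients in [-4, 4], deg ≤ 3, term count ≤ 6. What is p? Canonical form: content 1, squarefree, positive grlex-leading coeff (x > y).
First, deg p = 3. No degree-2 curve has this shape.
Then, against the integer gridlines: the x-axis gridline crossings are at x ∈ {-1, 0}; one y-axis crossing is at y = 0.
Finally, putting this together gives p.

3*x^3 + x^2*y - x*y^2 + 3*x^2 - 3*y^2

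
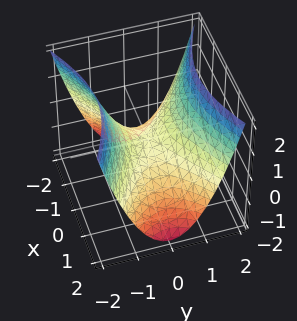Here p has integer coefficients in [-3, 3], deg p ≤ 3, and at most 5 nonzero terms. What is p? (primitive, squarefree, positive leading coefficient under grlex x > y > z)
(a) deg p = 2.
(b) Symmetries: mirror symmetry y ↦ −y ⇒ only even powers of y; mirror symmetry x ↦ −x ⇒ only even powers of x.
(c) Reading off the gridlines: it crosses the y-axis at the gridline y = 0; one z-axis crossing is at z = 0; one x-axis crossing is at x = 0.
(d) Solving for integer coefficients yields p as stated.

x^2 - 2*y^2 + 2*z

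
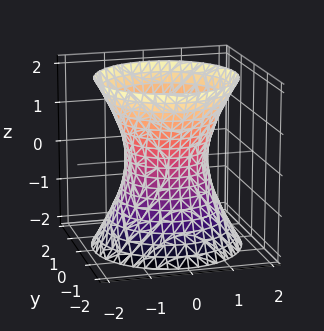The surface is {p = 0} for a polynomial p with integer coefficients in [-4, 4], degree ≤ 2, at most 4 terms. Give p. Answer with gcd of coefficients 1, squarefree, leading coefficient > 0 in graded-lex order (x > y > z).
First, degree: one connected sheet with a waist; a quadric, so deg p = 2.
Next, symmetries: it's symmetric under z → −z, forcing even powers of z; the z-axis is an axis of rotation, so x and y enter only as x² + y².
Next, reading off the gridlines: no z-intercept at any integer in the box; among the integer gridlines, it crosses the x-axis at x ∈ {-1, 1}; a circular section at z = -1 has radius between 1 and 2.
Finally, assembling these constraints gives the stated polynomial.

2*x^2 + 2*y^2 - z^2 - 2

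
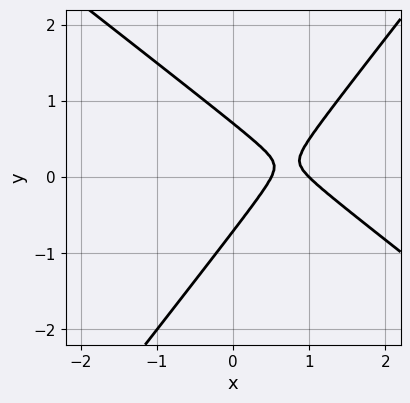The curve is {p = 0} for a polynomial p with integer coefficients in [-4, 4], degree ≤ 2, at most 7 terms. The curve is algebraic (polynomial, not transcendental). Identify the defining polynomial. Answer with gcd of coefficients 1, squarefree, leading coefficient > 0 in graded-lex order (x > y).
(a) Degree: the shape is more complex than any degree-1 curve, so deg p = 2.
(b) From the visible intercepts: it crosses the x-axis at the gridline x = 1.
(c) Putting this together gives p.

2*x^2 + x*y - 2*y^2 - 3*x + 1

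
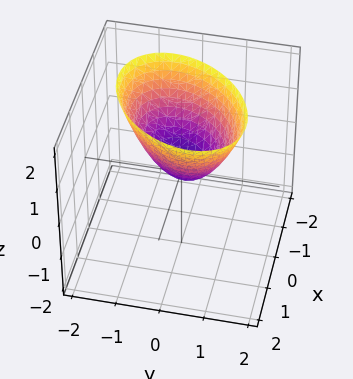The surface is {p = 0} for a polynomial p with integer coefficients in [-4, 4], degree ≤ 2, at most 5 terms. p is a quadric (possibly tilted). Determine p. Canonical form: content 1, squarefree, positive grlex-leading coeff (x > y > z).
The degree is 2 — the shape is more complex than any degree-1 surface.
Against the integer gridlines: it meets the x-axis at x = 0 (among the integer gridlines); it meets the z-axis at z = 0 (among the integer gridlines).
Fitting integer coefficients to these (and the overall shape) gives p.

3*x^2 - 2*x*y + 3*y^2 - 3*z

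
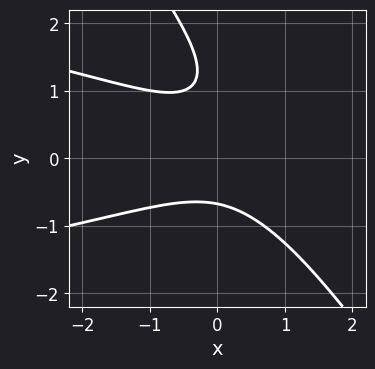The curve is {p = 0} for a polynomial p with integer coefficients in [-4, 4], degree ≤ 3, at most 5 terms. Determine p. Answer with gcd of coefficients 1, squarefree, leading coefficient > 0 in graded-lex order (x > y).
3*x*y^2 + 2*y^3 + 2*x^2 - 3*y^2 + 2

The degree is 3 — a generic line meets the curve in up to 3 points.
Checking where it meets the axes: no x-intercept at any integer in the box.
Putting this together gives p.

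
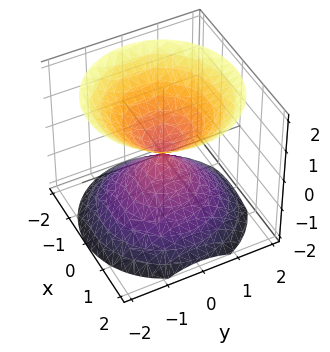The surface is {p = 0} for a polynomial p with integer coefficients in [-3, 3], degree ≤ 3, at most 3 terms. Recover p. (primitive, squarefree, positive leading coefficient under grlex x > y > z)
x^2 + y^2 - z^2

1. I count 2 distinct pieces. Treating them together as one polynomial.
2. The degree is 2 — two nappes meeting at a single point; a quadric.
3. Symmetries: rotational symmetry about the z-axis ⇒ p depends on x, y only through x² + y²; it's symmetric under z → −z, forcing even powers of z.
4. Checking where it meets the axes: it meets the z-axis at z = 0 (among the integer gridlines); a circular section at z = -1 has radius exactly 1.
5. Assembling these constraints gives the stated polynomial.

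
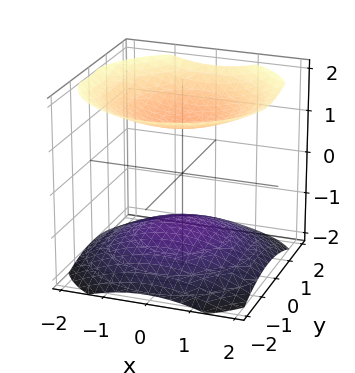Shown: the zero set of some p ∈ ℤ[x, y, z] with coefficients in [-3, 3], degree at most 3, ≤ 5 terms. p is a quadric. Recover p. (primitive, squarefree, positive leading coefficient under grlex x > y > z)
x^2 + y^2 - 2*z^2 + 3

1. There are 2 components. They look like related sheets of one shape, so recover p as a whole.
2. Degree: two sheets facing apart; a quadric, so deg p = 2.
3. Symmetries: mirror symmetry z ↦ −z ⇒ only even powers of z; every cross-section ⟂ z is a circle, so x, y appear only via x² + y².
4. Checking where it meets the axes: the surface avoids every integer x-axis point in the box; the surface avoids every integer y-axis point in the box.
5. Together with the visible shape, these determine p as stated.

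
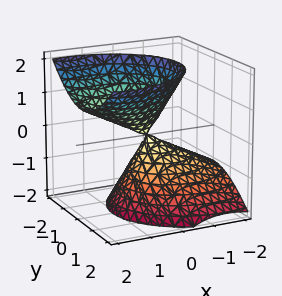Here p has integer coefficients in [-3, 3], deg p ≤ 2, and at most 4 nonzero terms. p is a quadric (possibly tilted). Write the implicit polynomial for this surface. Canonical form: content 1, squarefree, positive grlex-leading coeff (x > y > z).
2*x^2 - 3*x*z + 3*y^2 - 2*z^2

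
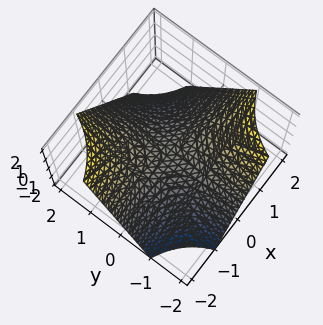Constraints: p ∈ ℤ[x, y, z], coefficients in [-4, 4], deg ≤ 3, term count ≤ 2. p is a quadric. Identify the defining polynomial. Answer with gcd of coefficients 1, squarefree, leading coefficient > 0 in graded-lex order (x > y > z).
x*y + z

First, the degree is 2 — a hyperbolic paraboloid; a quadric.
Next, reading off the gridlines: every point of the y-axis in the box is on the surface; the visible x-axis segment lies entirely on the surface; it crosses the z-axis at the gridline z = 0.
Finally, solving for integer coefficients yields p as stated.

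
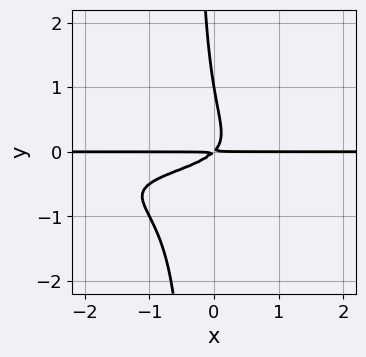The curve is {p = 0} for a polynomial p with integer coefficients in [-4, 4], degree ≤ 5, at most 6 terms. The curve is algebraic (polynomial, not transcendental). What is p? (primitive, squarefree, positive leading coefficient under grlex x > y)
First, the degree is 4 — a generic line meets the curve in up to 4 points.
Next, against the integer gridlines: it crosses the y-axis at the gridline y = 1; every point of the x-axis in the box is on the curve.
Finally, the integer polynomial consistent with all of this is the stated p.

3*x*y^3 + 2*x*y^2 + y^3 + x*y - y^2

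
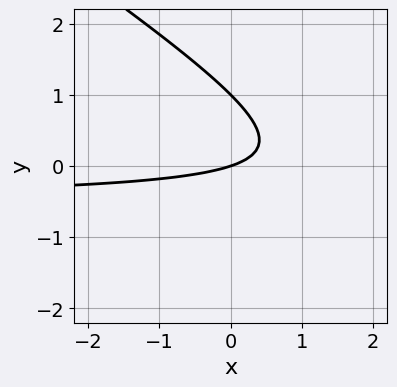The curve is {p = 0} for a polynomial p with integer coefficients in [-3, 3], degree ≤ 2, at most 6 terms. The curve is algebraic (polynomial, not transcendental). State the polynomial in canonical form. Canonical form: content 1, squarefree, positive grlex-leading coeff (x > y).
2*x*y + 3*y^2 + x - 3*y

1. The degree is 2 — the shape is more complex than any degree-1 curve.
2. Observable constraints: among the integer gridlines, it crosses the y-axis at y ∈ {0, 1}; one x-axis crossing is at x = 0.
3. Matching integer coefficients to the picture gives p.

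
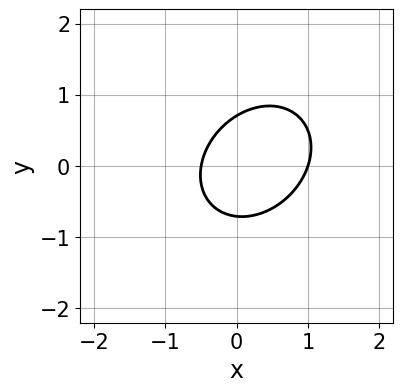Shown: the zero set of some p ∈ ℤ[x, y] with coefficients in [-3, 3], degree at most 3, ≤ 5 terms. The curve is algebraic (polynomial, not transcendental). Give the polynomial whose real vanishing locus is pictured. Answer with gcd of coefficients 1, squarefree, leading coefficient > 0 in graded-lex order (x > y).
2*x^2 - x*y + 2*y^2 - x - 1

(a) deg p = 2. No degree-1 curve has this shape.
(b) Reading off the gridlines: it meets the x-axis at x = 1 (among the integer gridlines).
(c) The integer polynomial consistent with all of this is the stated p.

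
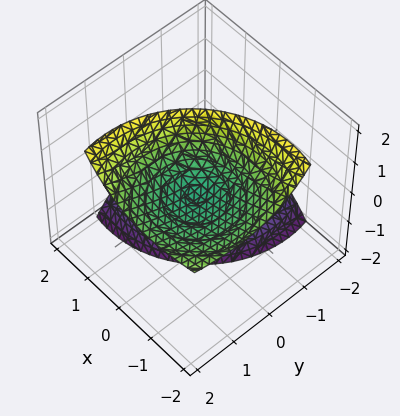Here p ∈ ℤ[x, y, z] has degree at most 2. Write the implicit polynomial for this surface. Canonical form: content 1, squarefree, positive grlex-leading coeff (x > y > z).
2*x^2 + 3*x*z + 2*y^2 - 3*y*z - z^2 + 1

(a) There are 2 components.
(b) The degree is 2 — no degree-1 surface has this shape.
(c) Against the integer gridlines: no y-intercept at any integer in the box; the z-axis gridline crossings are at z ∈ {-1, 1}; no x-intercept at any integer in the box.
(d) Putting this together gives p.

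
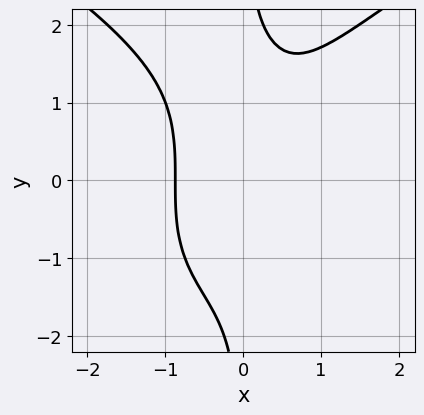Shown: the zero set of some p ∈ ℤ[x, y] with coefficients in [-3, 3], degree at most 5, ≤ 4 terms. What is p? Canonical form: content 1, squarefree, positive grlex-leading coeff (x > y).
x*y^3 - 3*x^3 - 2

1. deg p = 4.
2. Against the integer gridlines: no y-intercept at any integer in the box.
3. Solving for integer coefficients yields p as stated.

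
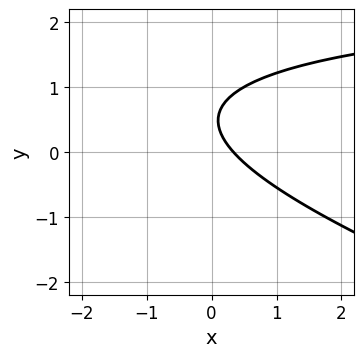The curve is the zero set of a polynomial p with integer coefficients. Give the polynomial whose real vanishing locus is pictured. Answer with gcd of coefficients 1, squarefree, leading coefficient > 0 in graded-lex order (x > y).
First, the degree is 2 — the shape is more complex than any degree-1 curve.
Then, from the axis intercepts and sections: it misses every integer gridline on the y-axis.
Finally, matching integer coefficients to the picture gives p.

x*y + 3*y^2 - 3*x - 3*y + 1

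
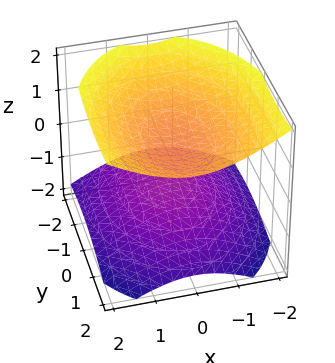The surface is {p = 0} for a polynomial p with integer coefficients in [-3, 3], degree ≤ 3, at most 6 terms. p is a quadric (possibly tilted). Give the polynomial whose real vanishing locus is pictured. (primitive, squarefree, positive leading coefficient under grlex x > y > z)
2*x^2 + y^2 - y*z - 3*z^2 + 2

(a) There are 2 components. They look like related sheets of one shape, so recover p as a whole.
(b) deg p = 2. A generic line meets the surface in up to 2 points.
(c) Checking where it meets the axes: the surface avoids every integer x-axis point in the box; it misses every integer gridline on the y-axis.
(d) Assembling these constraints gives the stated polynomial.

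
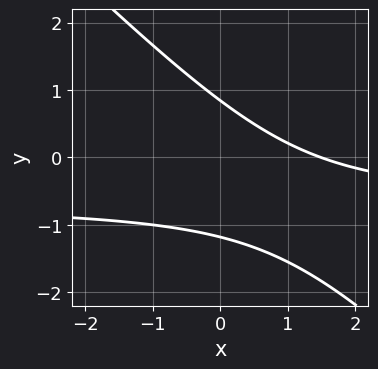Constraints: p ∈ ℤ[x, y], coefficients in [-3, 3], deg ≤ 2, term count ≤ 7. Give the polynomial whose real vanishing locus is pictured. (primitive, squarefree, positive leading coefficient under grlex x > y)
First, the degree is 2 — the shape is more complex than any degree-1 curve.
Finally, solving for integer coefficients yields p as stated.

3*x*y + 3*y^2 + 2*x + y - 3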